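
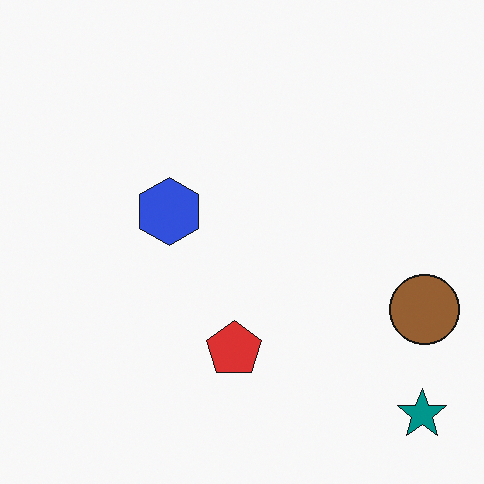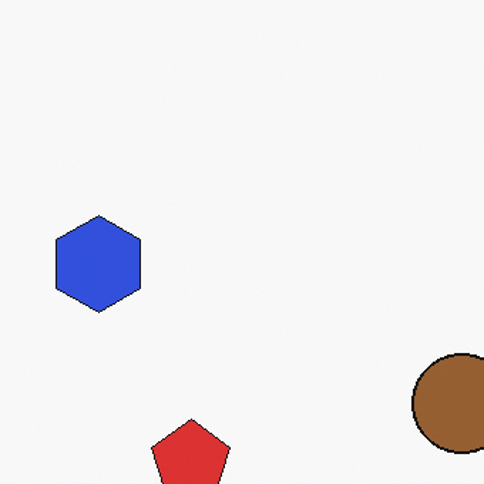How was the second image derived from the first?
The second image is the first cropped slightly and scaled back up.

The visible shapes are larger and the field of view is narrower; shapes near the original edges may be partly or wholly outside the frame — a crop-and-rescale.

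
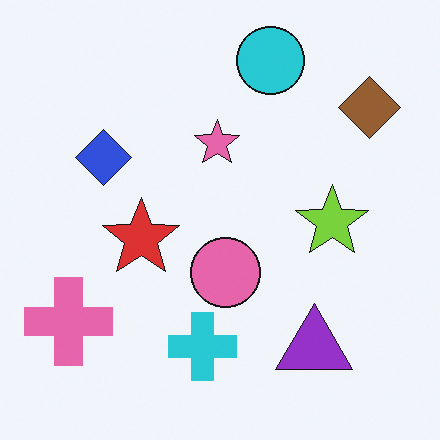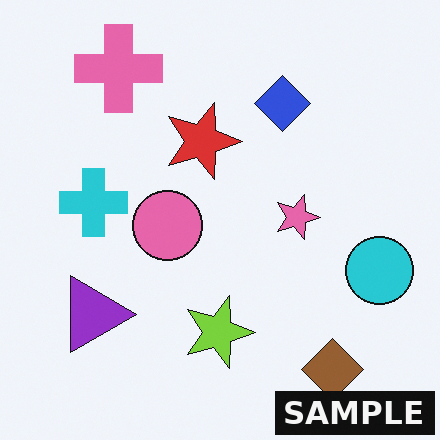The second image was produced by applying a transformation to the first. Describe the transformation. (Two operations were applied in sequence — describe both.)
This is the original image rotated 90° clockwise, then watermarked with the text "SAMPLE" in the lower-right corner.

The brown diamond sits in the top-right of the first image and the bottom-right of the second — consistent with a whole-image 90° clockwise rotation. A dark label reading "SAMPLE" appears in the lower-right corner.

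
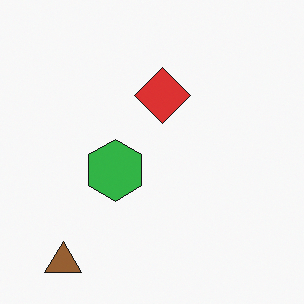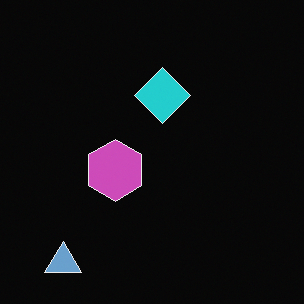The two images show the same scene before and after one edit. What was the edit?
The second image is the first color-inverted (negative).

The light background has become dark and every shape's color is its complement — a photographic negative.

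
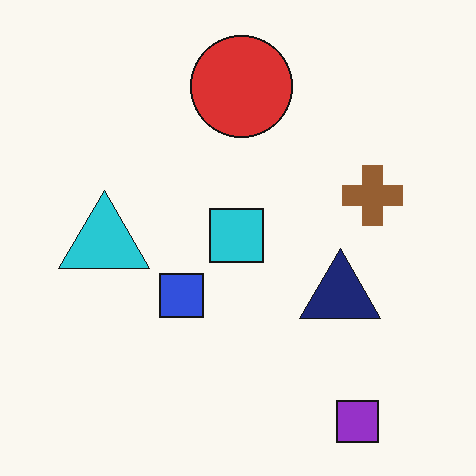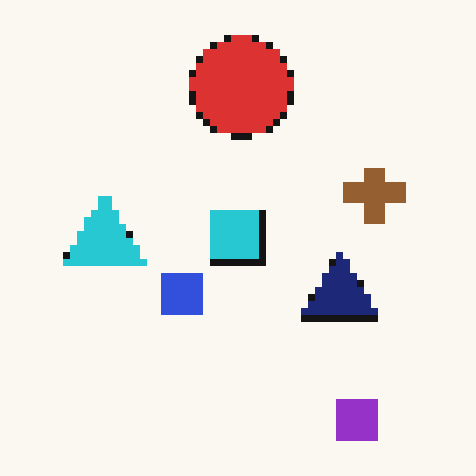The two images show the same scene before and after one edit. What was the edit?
This is the original image pixelated into visible square blocks.

Shapes are reduced to large square blocks; fine edges and outlines are lost — a downscale-then-upscale (mosaic) effect.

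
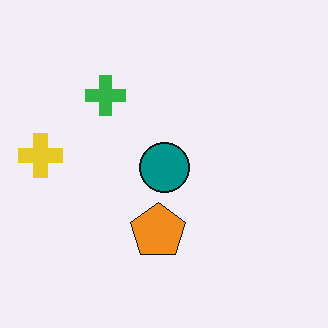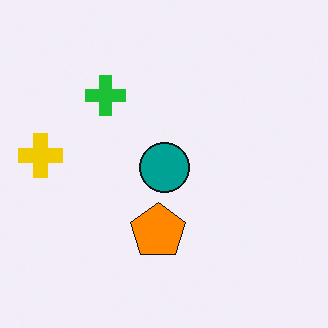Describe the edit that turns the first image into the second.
The second image is the first slightly oversaturated.

All colors are more vivid — a global saturation change.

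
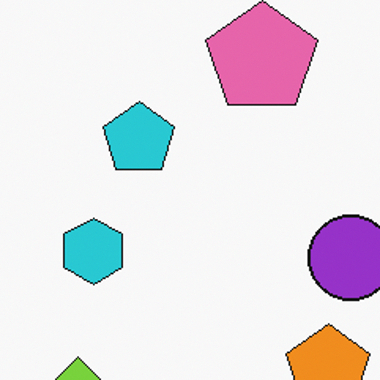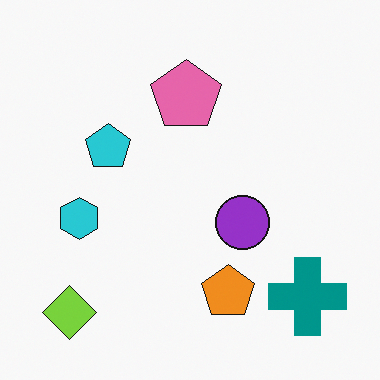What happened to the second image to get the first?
Cropped slightly and scaled back up.

The visible shapes are larger and the field of view is narrower; shapes near the original edges may be partly or wholly outside the frame — a crop-and-rescale.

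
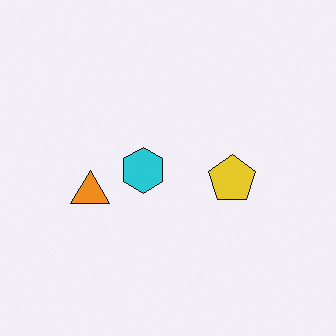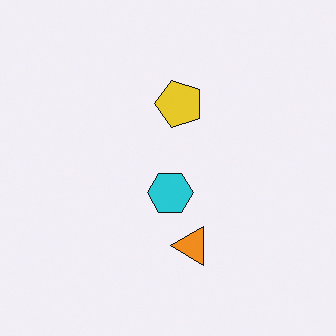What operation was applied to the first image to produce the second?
The image was rotated 90° counter-clockwise.

The orange triangle sits in the left of the first image and the bottom of the second — consistent with a whole-image 90° counter-clockwise rotation.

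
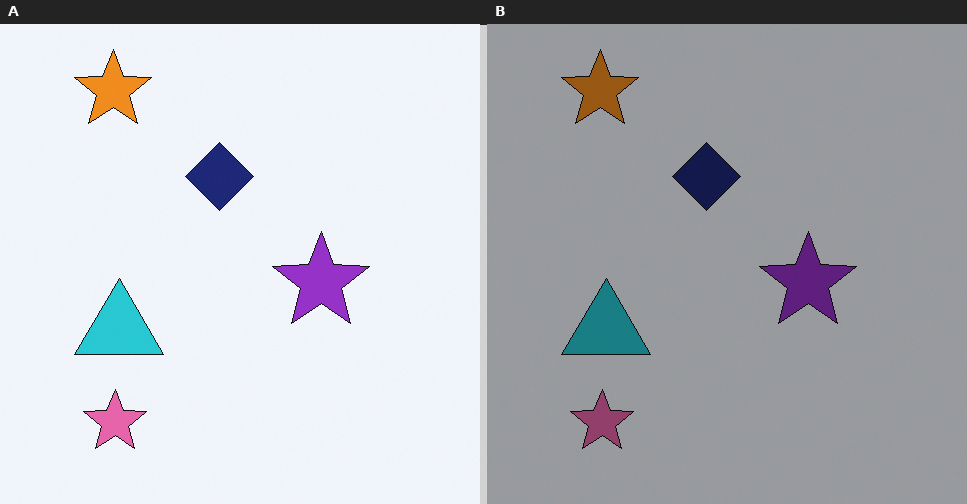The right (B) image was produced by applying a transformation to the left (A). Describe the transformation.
The image was substantially darkened.

Every pixel — background and shapes alike — is uniformly darkened.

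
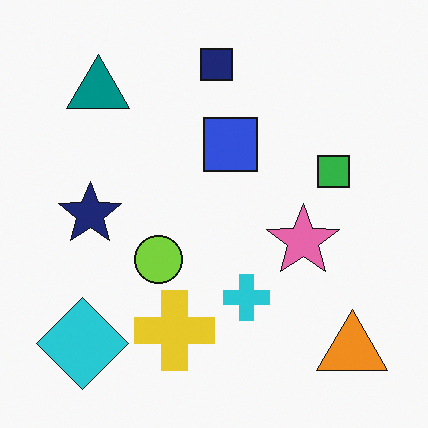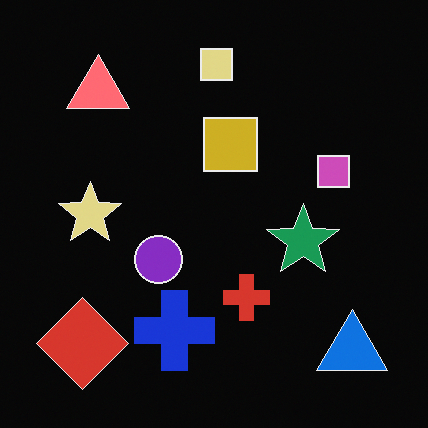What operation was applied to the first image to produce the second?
It was color-inverted (negative).

The light background has become dark and every shape's color is its complement — a photographic negative.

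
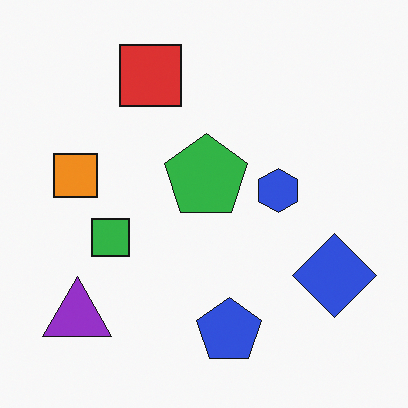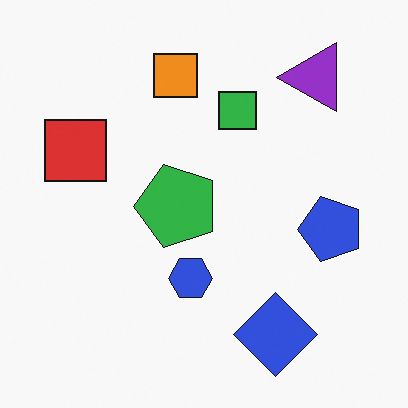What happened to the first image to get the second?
The second image is the first transposed (reflected across the top-left ↔ bottom-right diagonal).

Shapes have swapped their row and column positions — what was in the top-right is now in the bottom-left — a diagonal reflection.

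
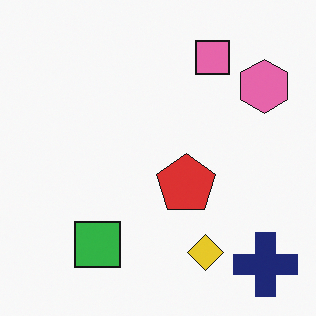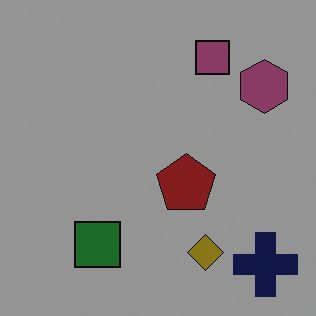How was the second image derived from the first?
The transformation is: darkened a lot.

Every pixel — background and shapes alike — is uniformly darkened.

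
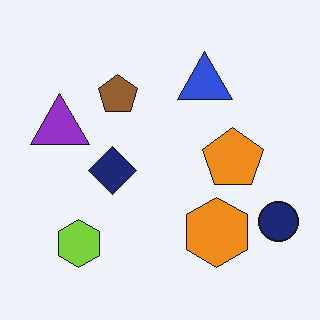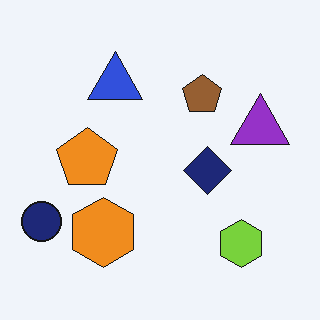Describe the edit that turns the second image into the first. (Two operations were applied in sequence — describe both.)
The transformation is: flipped horizontally (left ↔ right), then given moderate JPEG compression.

The navy circle is in the bottom-left of the second image and the bottom-right of the first — shapes on opposite sides of the vertical midline have swapped in a mirror flip. Blocky 8×8 compression artifacts appear around shape edges and the flat background shows ringing — characteristic JPEG degradation.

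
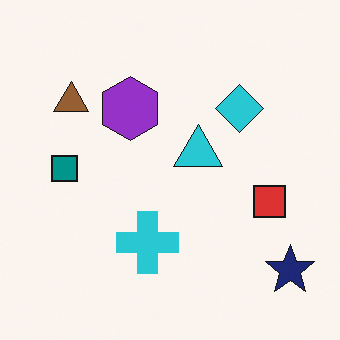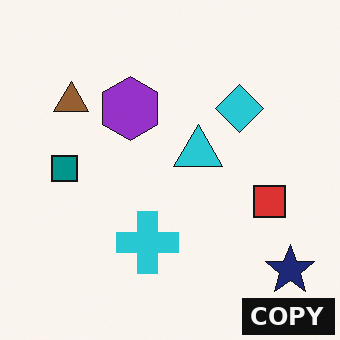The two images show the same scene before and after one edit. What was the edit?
The second image is the first watermarked with the text "COPY" in the lower-right corner.

A dark label reading "COPY" appears in the lower-right corner.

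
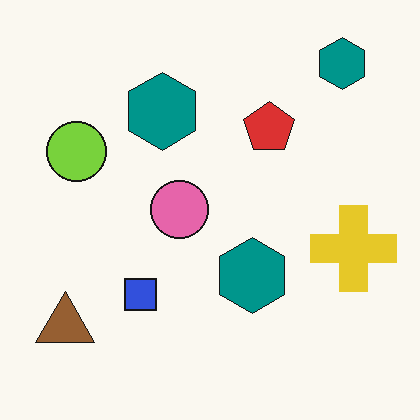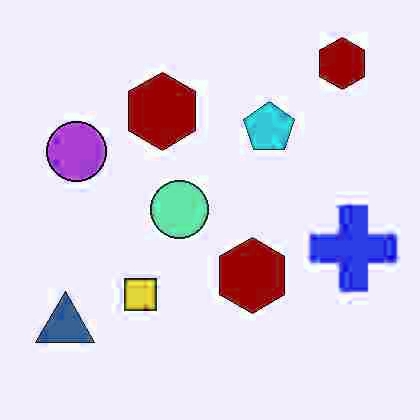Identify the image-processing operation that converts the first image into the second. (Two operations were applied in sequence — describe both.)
The second image is the first degraded with heavy JPEG compression, then hue-shifted through roughly half the color wheel.

Blocky 8×8 compression artifacts appear around shape edges and the flat background shows ringing — characteristic JPEG degradation. Every shape's color has rotated by the same amount around the hue wheel — a uniform hue shift.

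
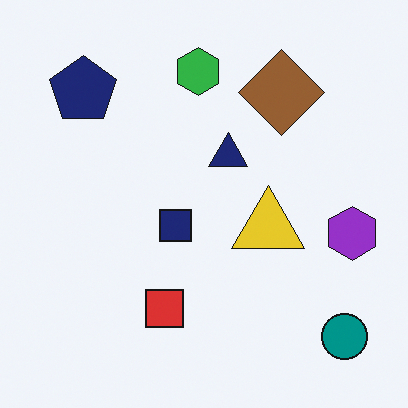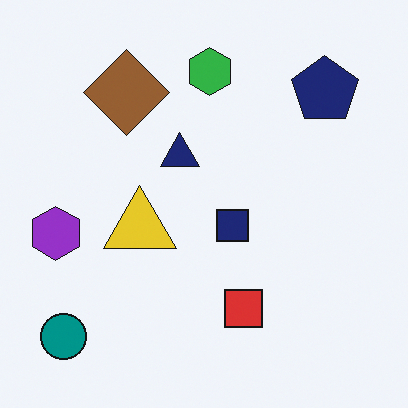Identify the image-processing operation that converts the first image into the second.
It was flipped horizontally (left ↔ right).

The purple hexagon is in the right of the first image and the left of the second — shapes on opposite sides of the vertical midline have swapped in a mirror flip.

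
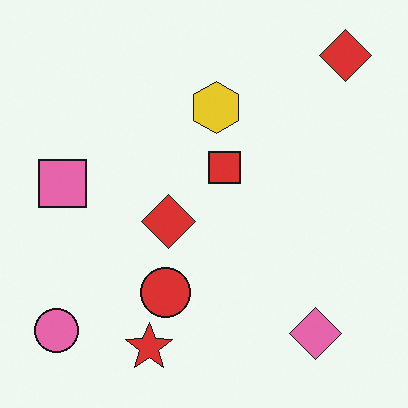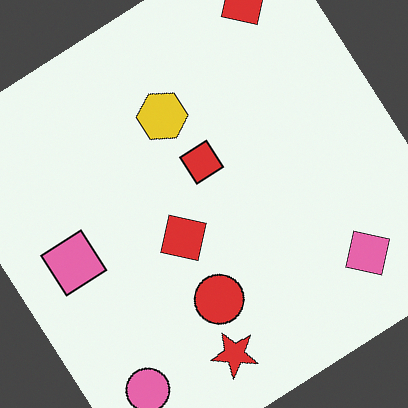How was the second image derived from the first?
The second image is the first rotated counter-clockwise by a large amount — several tens of degrees.

Every shape is tilted by the same angle and the image corners show triangular fill wedges — a whole-image rotation by a non-right angle.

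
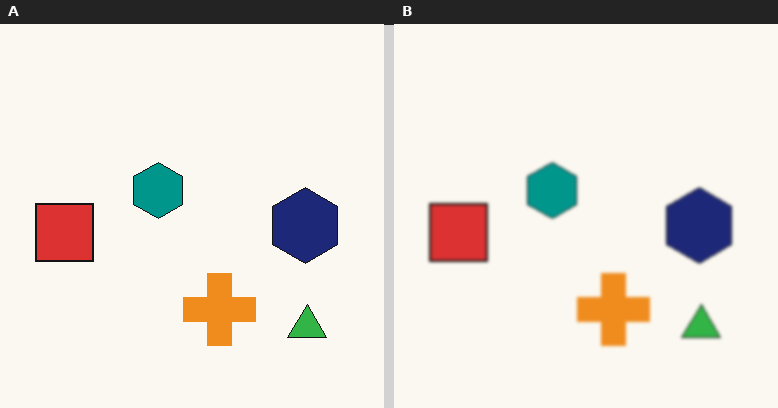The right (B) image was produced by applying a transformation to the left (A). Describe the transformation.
The image was slightly softened.

Shape edges and outlines are uniformly softened across the whole image.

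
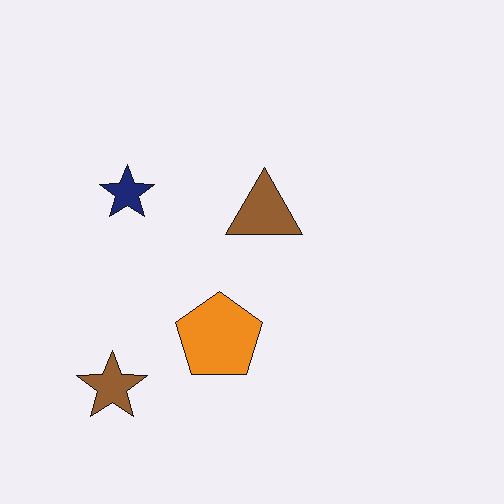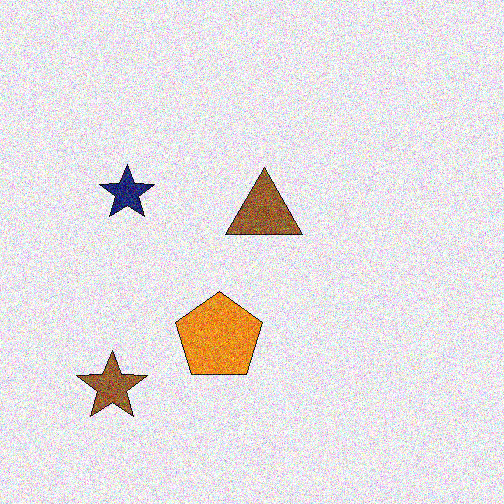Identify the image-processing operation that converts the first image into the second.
This is the original image degraded with heavy additive noise.

Random speckle covers the whole image, including the flat background.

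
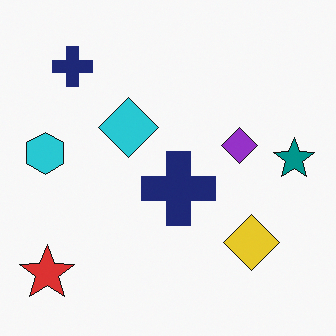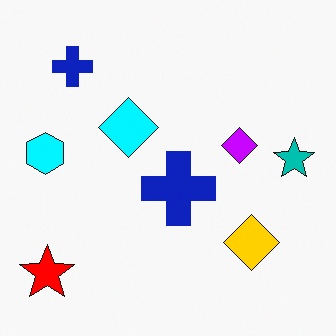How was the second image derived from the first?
Made much more vivid (saturation change).

All colors are more vivid — a global saturation change.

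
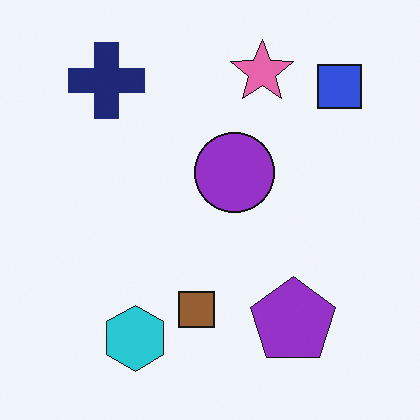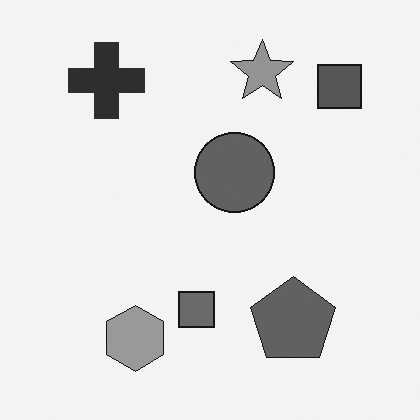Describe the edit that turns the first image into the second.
It was converted to grayscale.

All color is removed — every shape is now a shade of grey.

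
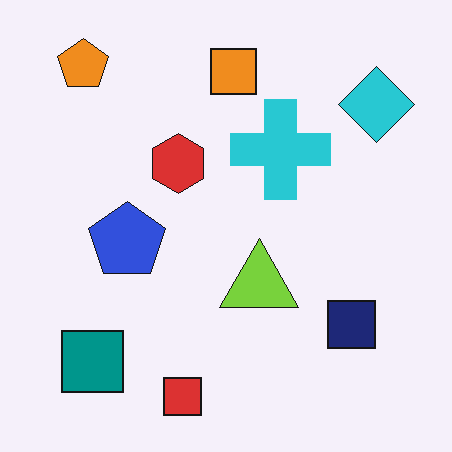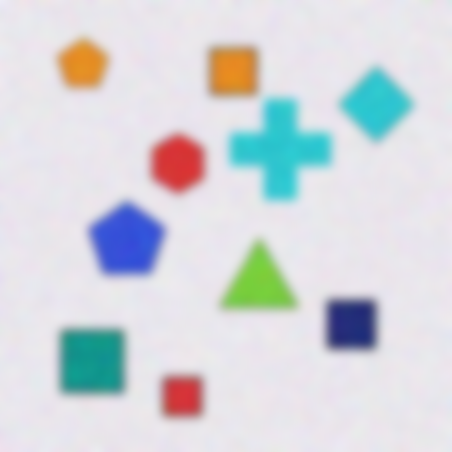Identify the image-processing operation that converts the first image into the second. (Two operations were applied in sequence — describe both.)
The image was degraded with heavy additive noise, then heavily blurred.

Random speckle covers the whole image, including the flat background. Shape edges and outlines are uniformly softened across the whole image.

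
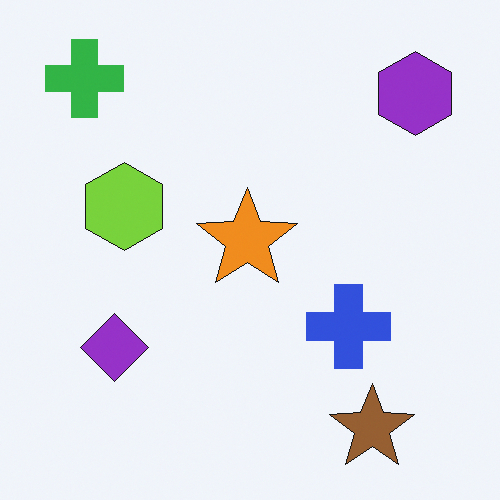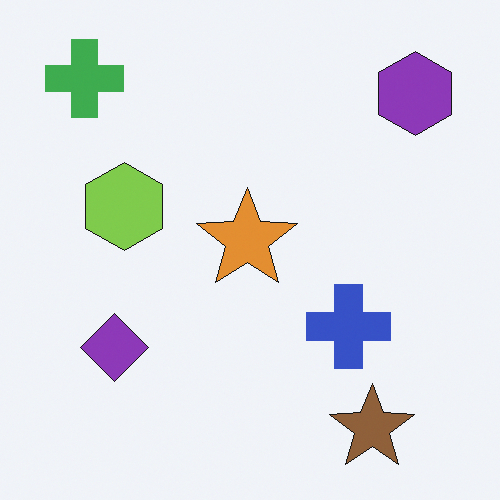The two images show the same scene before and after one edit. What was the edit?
Slightly desaturated.

All colors are more muted and greyish — a global saturation change.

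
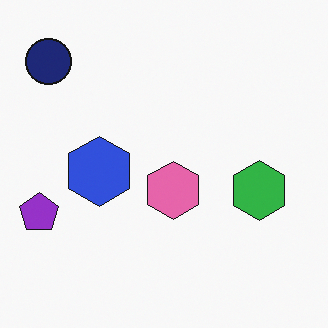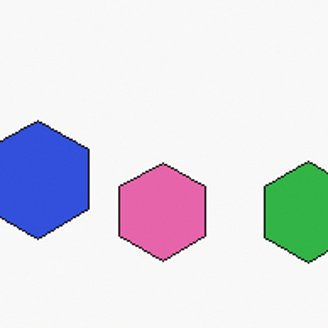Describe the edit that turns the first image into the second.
The transformation is: cropped to a noticeably smaller region and rescaled.

The visible shapes are larger and the field of view is narrower; shapes near the original edges may be partly or wholly outside the frame — a crop-and-rescale.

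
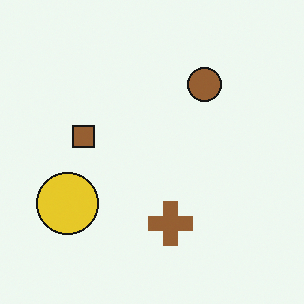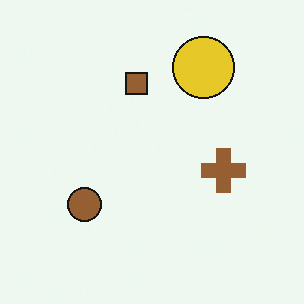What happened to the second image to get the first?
The transformation is: transposed (reflected across the top-left ↔ bottom-right diagonal).

Shapes have swapped their row and column positions — what was in the top-right is now in the bottom-left — a diagonal reflection.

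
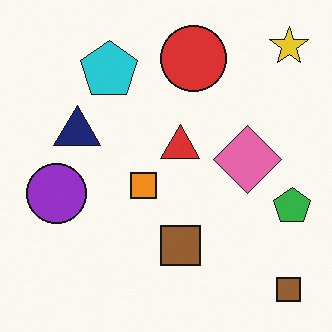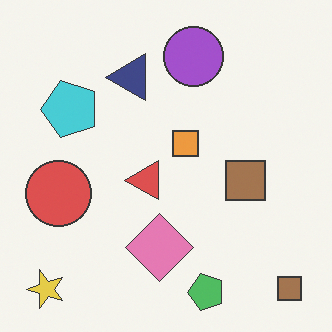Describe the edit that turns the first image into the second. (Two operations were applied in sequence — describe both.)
Transposed (reflected across the top-left ↔ bottom-right diagonal), then given slightly reduced contrast.

Shapes have swapped their row and column positions — what was in the top-right is now in the bottom-left — a diagonal reflection. Tones are pushed toward mid-grey across the whole image — a global contrast change.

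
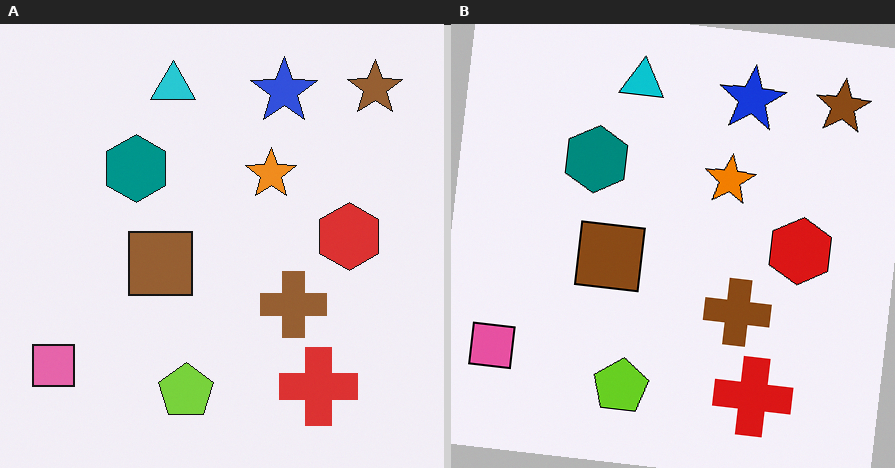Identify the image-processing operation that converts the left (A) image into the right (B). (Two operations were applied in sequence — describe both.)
The right (B) image is the left (A) given slightly increased contrast, then rotated clockwise by a few degrees.

Tones are pushed away from mid-grey across the whole image — a global contrast change. Every shape is tilted by the same angle and the image corners show triangular fill wedges — a whole-image rotation by a non-right angle.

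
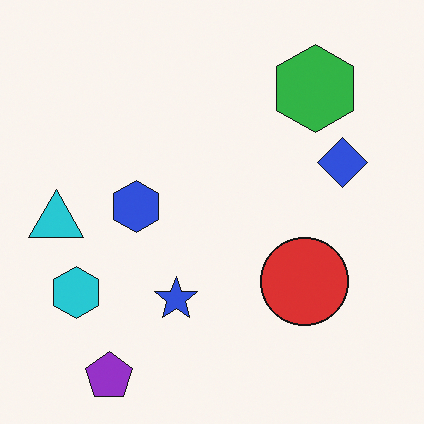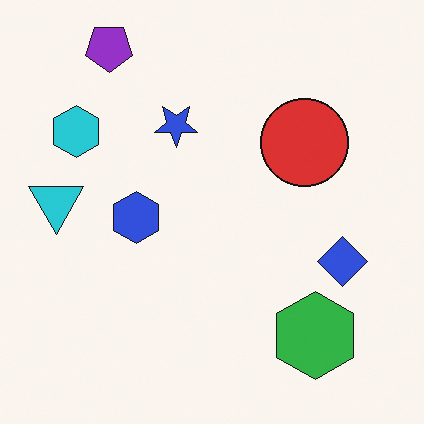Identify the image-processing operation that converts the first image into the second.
The image was flipped vertically (top ↔ bottom).

The purple pentagon is in the bottom-left of the first image and the top-left of the second — shapes on opposite sides of the horizontal midline have swapped in a mirror flip.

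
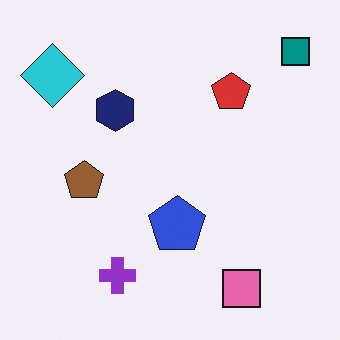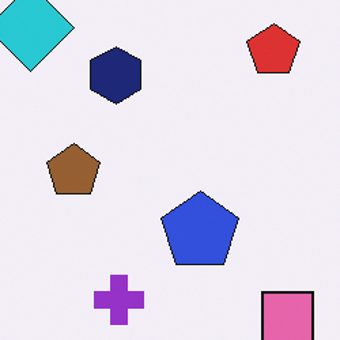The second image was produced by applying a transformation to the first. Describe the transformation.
Cropped slightly and scaled back up.

The visible shapes are larger and the field of view is narrower; shapes near the original edges may be partly or wholly outside the frame — a crop-and-rescale.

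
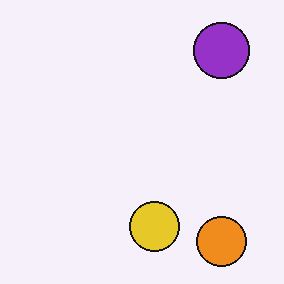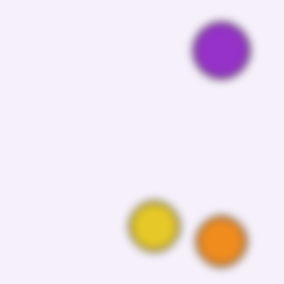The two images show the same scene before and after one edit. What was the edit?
The transformation is: noticeably gaussian-blurred.

Shape edges and outlines are uniformly softened across the whole image.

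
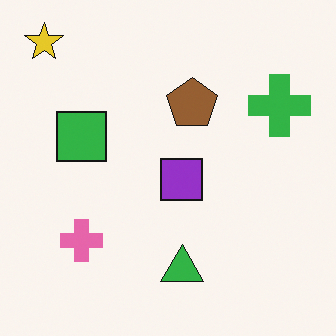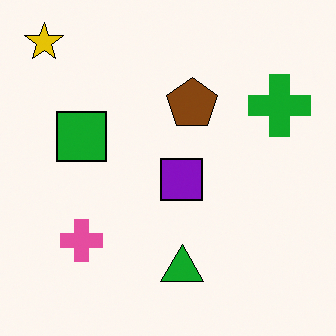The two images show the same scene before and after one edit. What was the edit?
The image was given slightly increased contrast.

Tones are pushed away from mid-grey across the whole image — a global contrast change.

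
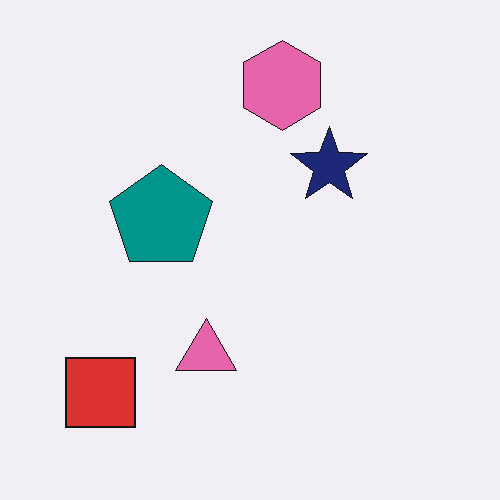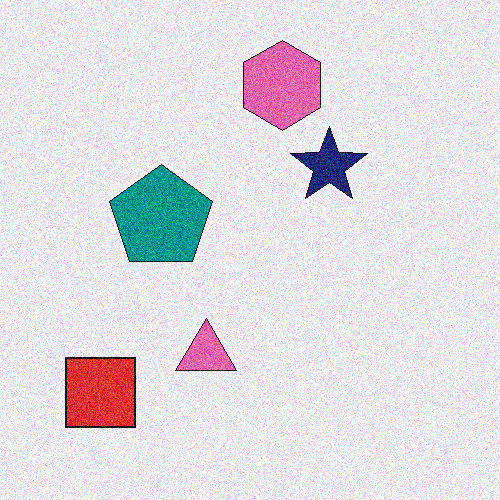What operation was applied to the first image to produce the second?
The transformation is: degraded with visible gaussian noise.

Random speckle covers the whole image, including the flat background.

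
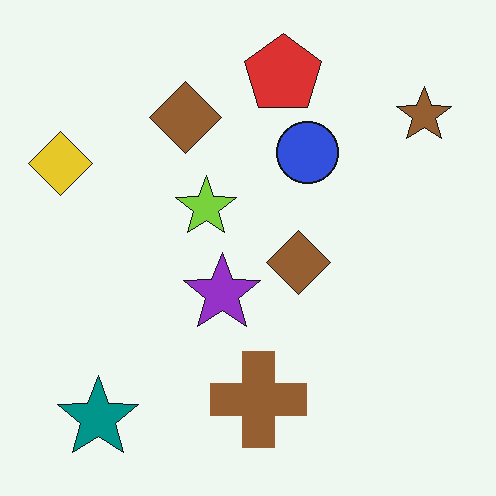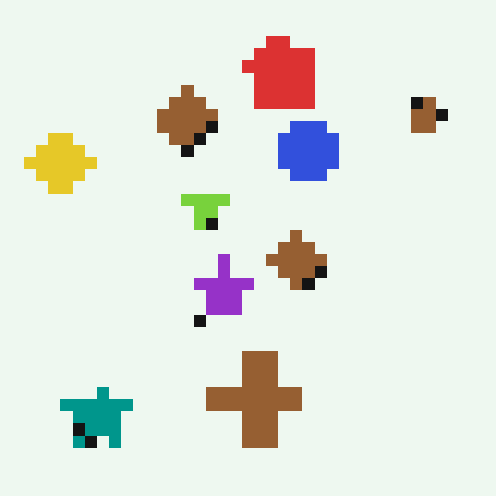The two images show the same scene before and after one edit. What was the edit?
The transformation is: heavily pixelated into large blocks.

Shapes are reduced to large square blocks; fine edges and outlines are lost — a downscale-then-upscale (mosaic) effect.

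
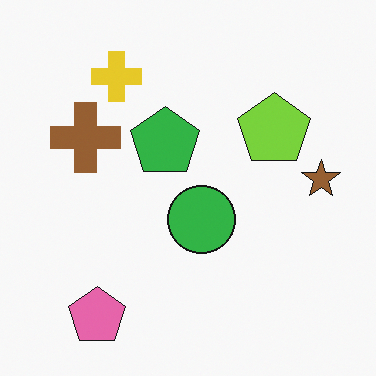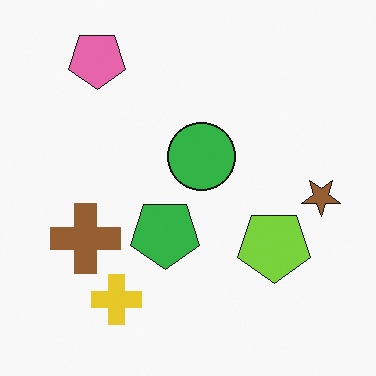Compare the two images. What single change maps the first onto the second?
It was flipped vertically (top ↔ bottom).

The pink pentagon is in the bottom-left of the first image and the top-left of the second — shapes on opposite sides of the horizontal midline have swapped in a mirror flip.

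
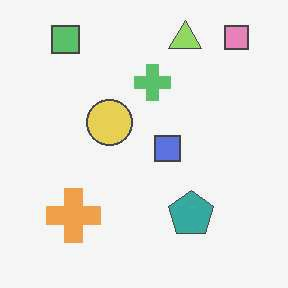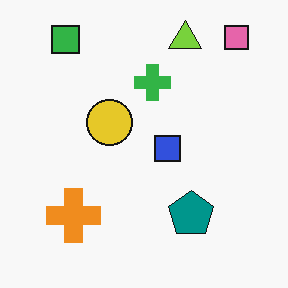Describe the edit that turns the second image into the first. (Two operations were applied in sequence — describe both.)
The transformation is: given moderate JPEG compression, then given slightly reduced contrast.

Blocky 8×8 compression artifacts appear around shape edges and the flat background shows ringing — characteristic JPEG degradation. Tones are pushed toward mid-grey across the whole image — a global contrast change.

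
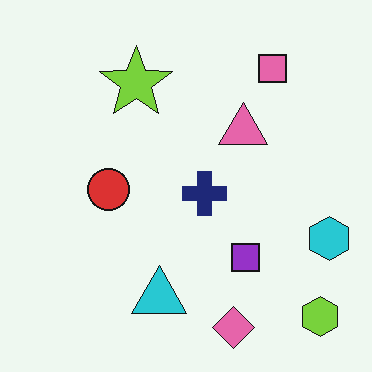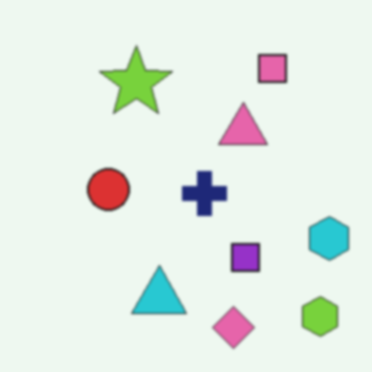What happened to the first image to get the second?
It was lightly blurred.

Shape edges and outlines are uniformly softened across the whole image.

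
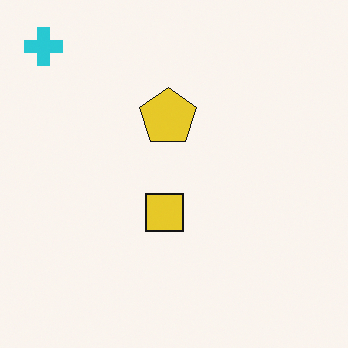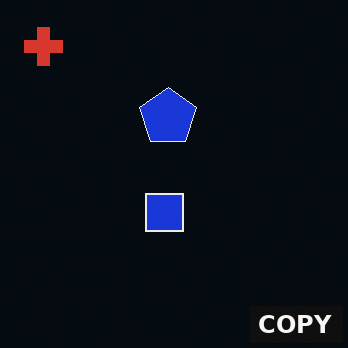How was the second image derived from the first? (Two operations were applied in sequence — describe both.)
The transformation is: color-inverted (negative), then watermarked with the text "COPY" in the lower-right corner.

The light background has become dark and every shape's color is its complement — a photographic negative. A dark label reading "COPY" appears in the lower-right corner.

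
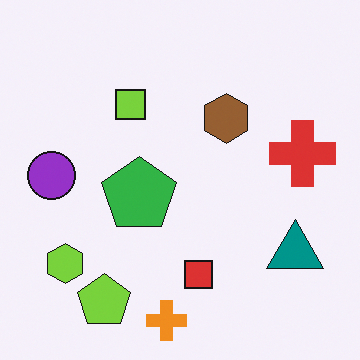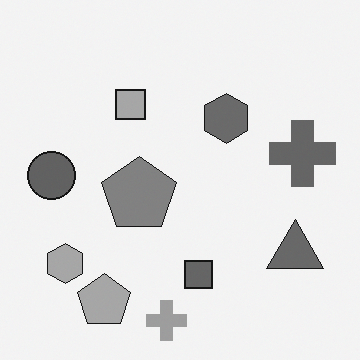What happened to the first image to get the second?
It was converted to grayscale.

All color is removed — every shape is now a shade of grey.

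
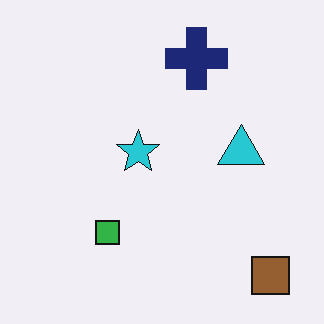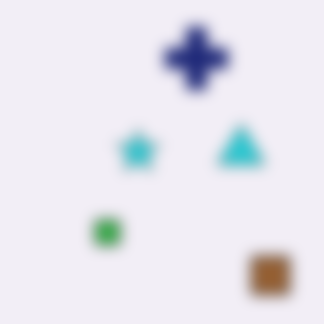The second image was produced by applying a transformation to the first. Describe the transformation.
The second image is the first heavily blurred.

Shape edges and outlines are uniformly softened across the whole image.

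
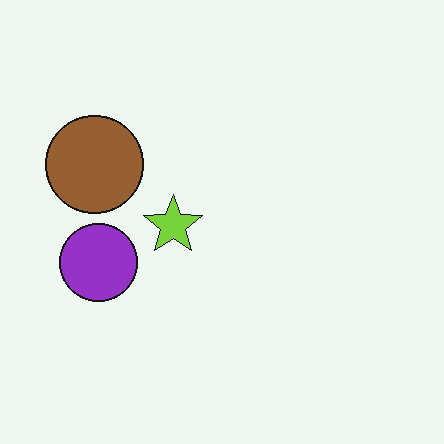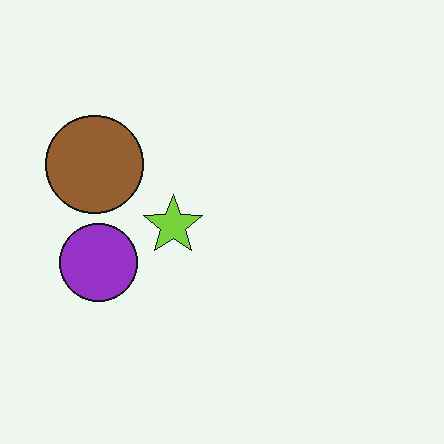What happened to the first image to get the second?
The second image is the first given moderate JPEG compression.

Blocky 8×8 compression artifacts appear around shape edges and the flat background shows ringing — characteristic JPEG degradation.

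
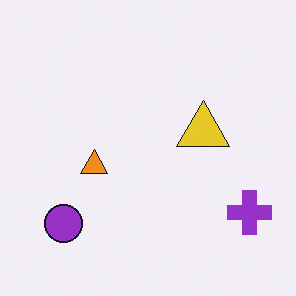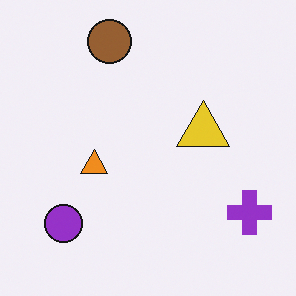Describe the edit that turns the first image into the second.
The second image is the first overlaid with an additional brown circle.

A brown circle appears in the second image that is absent from the first.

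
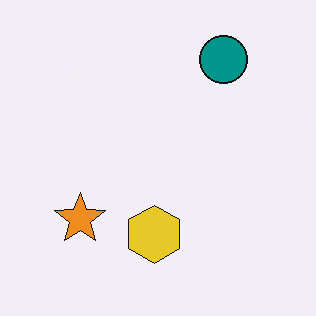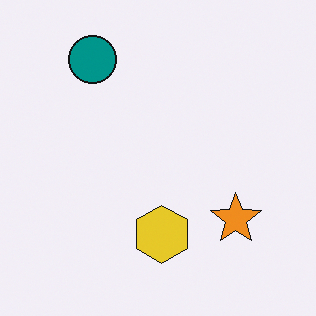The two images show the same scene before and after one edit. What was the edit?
This is the original image flipped horizontally (left ↔ right).

The orange star is in the bottom-left of the first image and the bottom-right of the second — shapes on opposite sides of the vertical midline have swapped in a mirror flip.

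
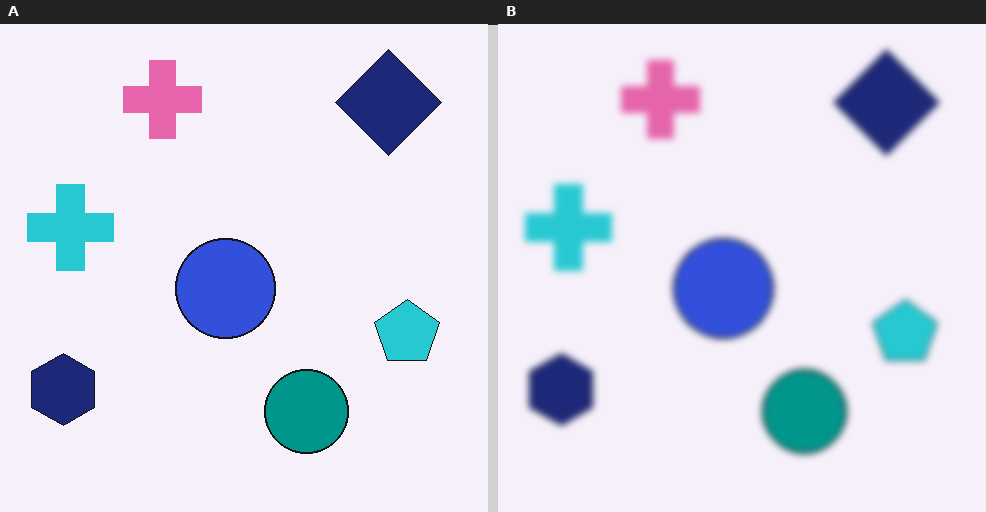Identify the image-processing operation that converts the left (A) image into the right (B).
The transformation is: noticeably gaussian-blurred.

Shape edges and outlines are uniformly softened across the whole image.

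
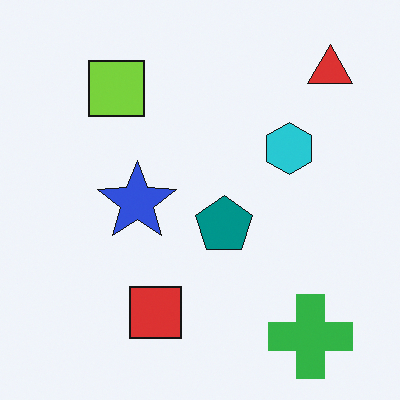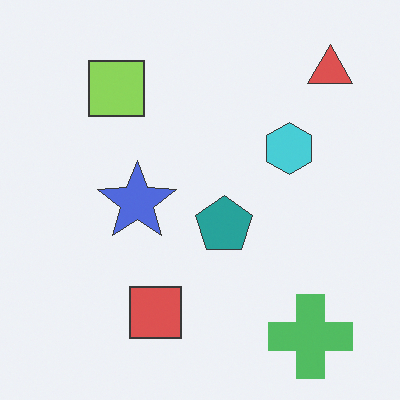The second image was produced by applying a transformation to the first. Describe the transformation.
It was given slightly reduced contrast.

Tones are pushed toward mid-grey across the whole image — a global contrast change.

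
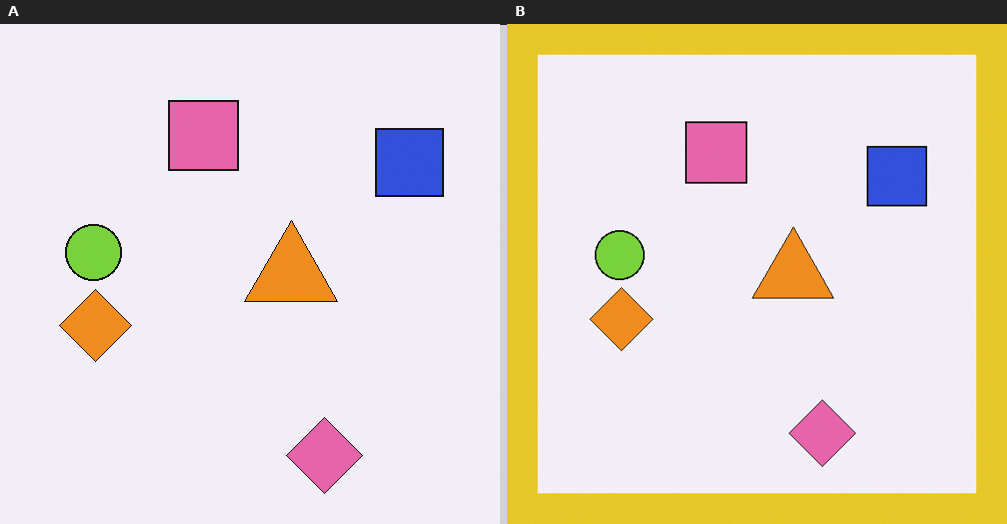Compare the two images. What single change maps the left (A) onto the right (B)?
The right (B) image is the left (A) framed with a yellow border.

A solid yellow frame runs around the edge of the right (B) image, with the content slightly shrunk inside it.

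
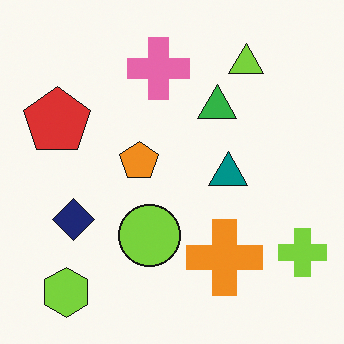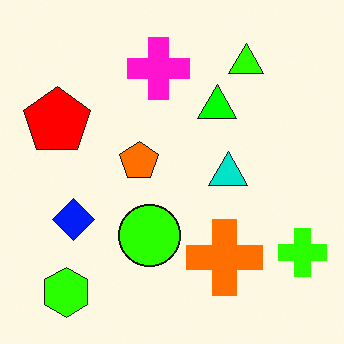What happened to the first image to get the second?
This is the original image made much more vivid (saturation change).

All colors are more vivid — a global saturation change.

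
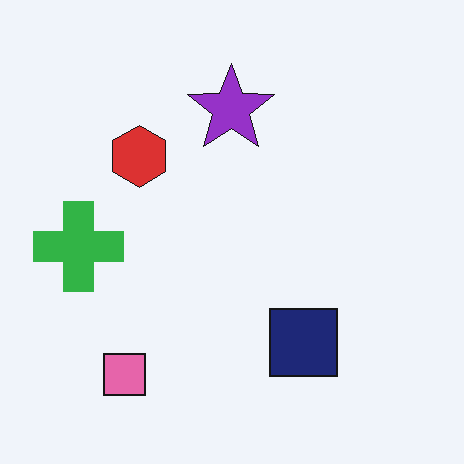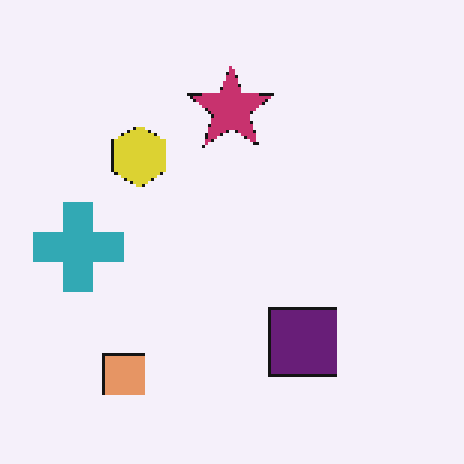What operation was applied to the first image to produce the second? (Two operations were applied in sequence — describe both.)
The transformation is: hue-shifted by a small amount, then mildly pixelated.

Every shape's color has rotated by the same amount around the hue wheel — a uniform hue shift. Shapes are reduced to large square blocks; fine edges and outlines are lost — a downscale-then-upscale (mosaic) effect.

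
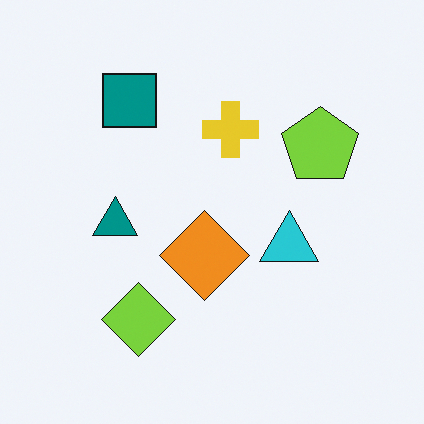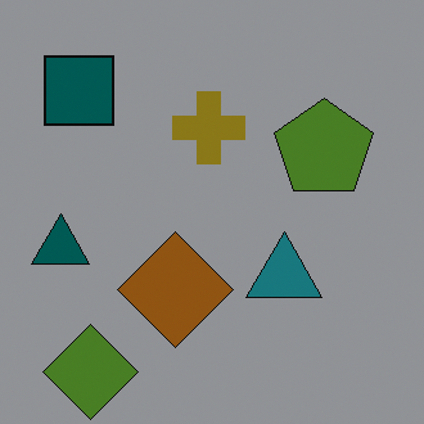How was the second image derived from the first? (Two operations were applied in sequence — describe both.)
Substantially darkened, then cropped slightly and scaled back up.

Every pixel — background and shapes alike — is uniformly darkened. The visible shapes are larger and the field of view is narrower; shapes near the original edges may be partly or wholly outside the frame — a crop-and-rescale.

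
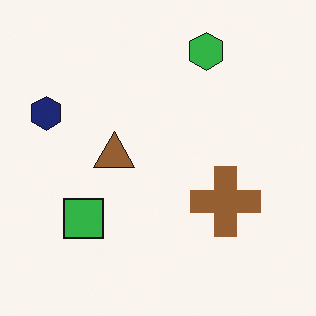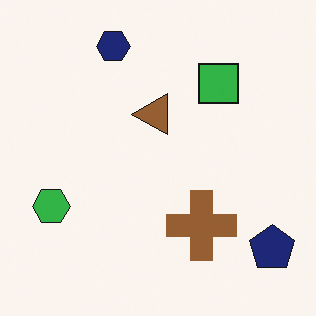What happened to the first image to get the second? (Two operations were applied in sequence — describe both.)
The transformation is: transposed (reflected across the top-left ↔ bottom-right diagonal), then overlaid with an additional navy pentagon.

Shapes have swapped their row and column positions — what was in the top-right is now in the bottom-left — a diagonal reflection. A navy pentagon appears in the second image that is absent from the first.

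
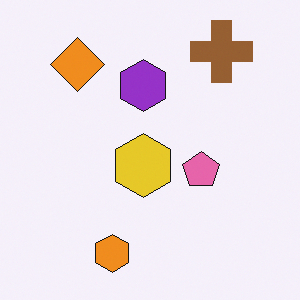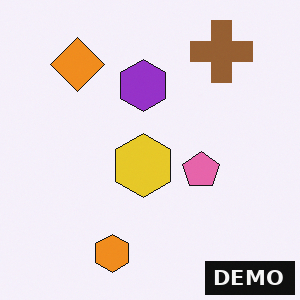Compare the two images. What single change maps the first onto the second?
The image was watermarked with the text "DEMO" in the lower-right corner.

A dark label reading "DEMO" appears in the lower-right corner.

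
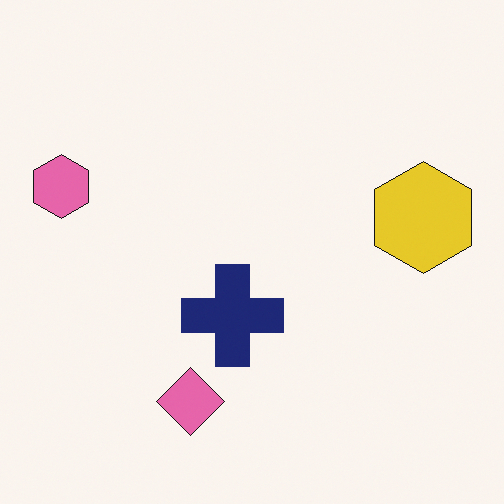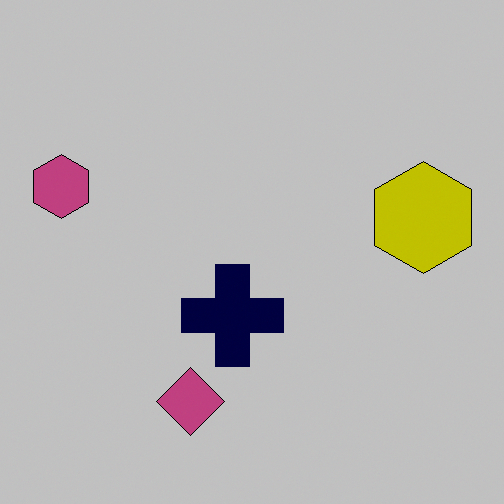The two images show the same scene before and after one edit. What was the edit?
It was heavily posterized to just a handful of flat colors.

Each flat color has snapped to a coarser quantized level — most visibly, the near-white background has dropped to a flat grey.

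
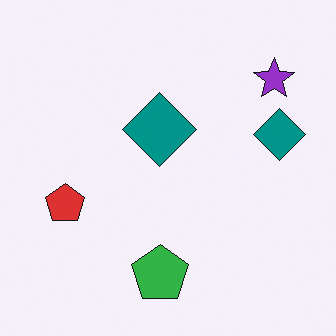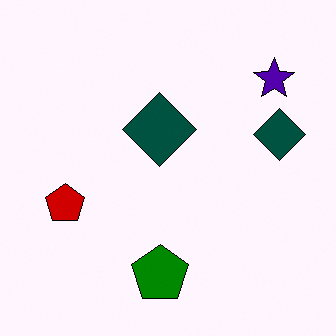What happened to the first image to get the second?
The transformation is: given much higher contrast.

Tones are pushed away from mid-grey across the whole image — a global contrast change.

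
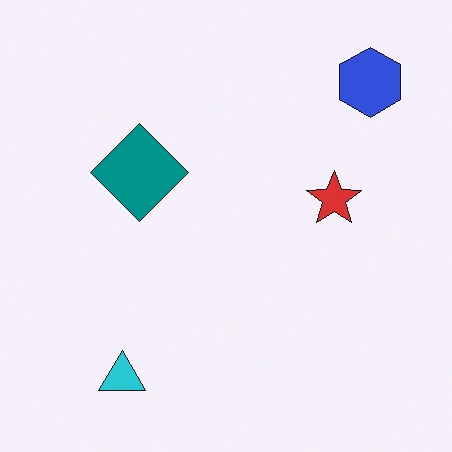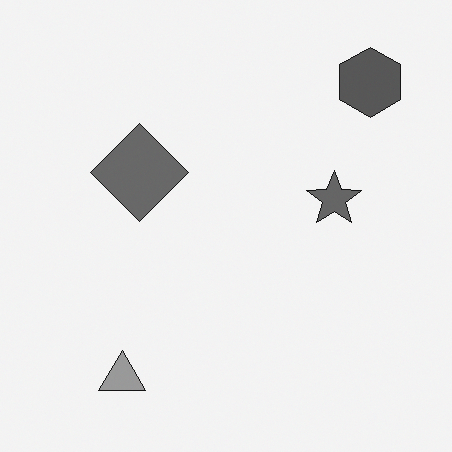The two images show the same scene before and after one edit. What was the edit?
Converted to grayscale.

All color is removed — every shape is now a shade of grey.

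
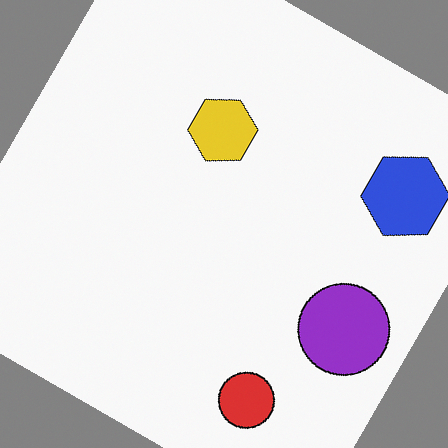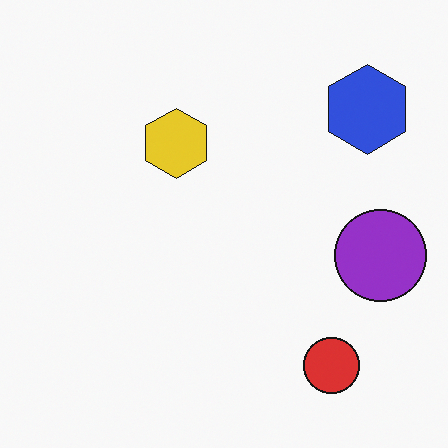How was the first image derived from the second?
The first image is the second rotated clockwise by a clearly visible amount.

Every shape is tilted by the same angle and the image corners show triangular fill wedges — a whole-image rotation by a non-right angle.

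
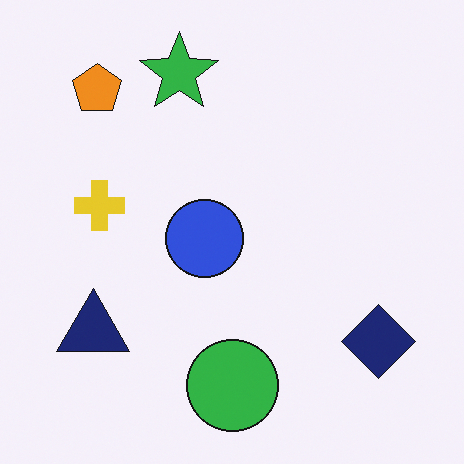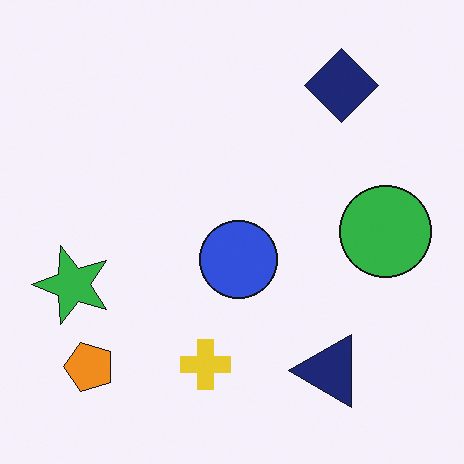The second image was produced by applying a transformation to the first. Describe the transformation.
The second image is the first rotated 90° counter-clockwise.

The orange pentagon sits in the top-left of the first image and the bottom-left of the second — consistent with a whole-image 90° counter-clockwise rotation.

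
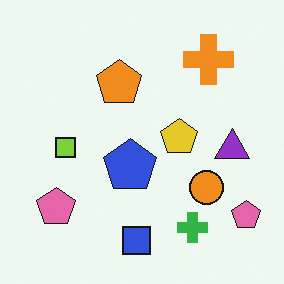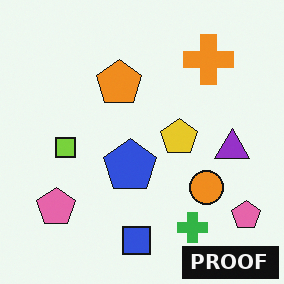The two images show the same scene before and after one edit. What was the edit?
Watermarked with the text "PROOF" in the lower-right corner.

A dark label reading "PROOF" appears in the lower-right corner.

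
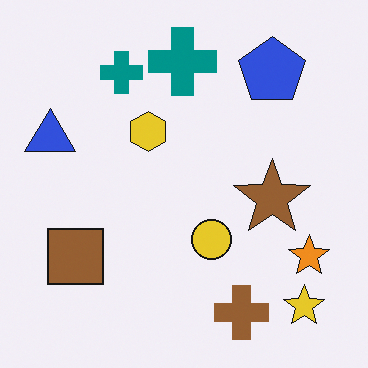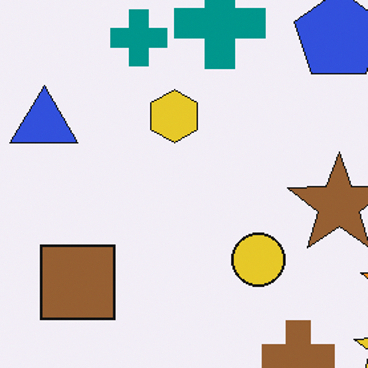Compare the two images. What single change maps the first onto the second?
It was cropped slightly and scaled back up.

The visible shapes are larger and the field of view is narrower; shapes near the original edges may be partly or wholly outside the frame — a crop-and-rescale.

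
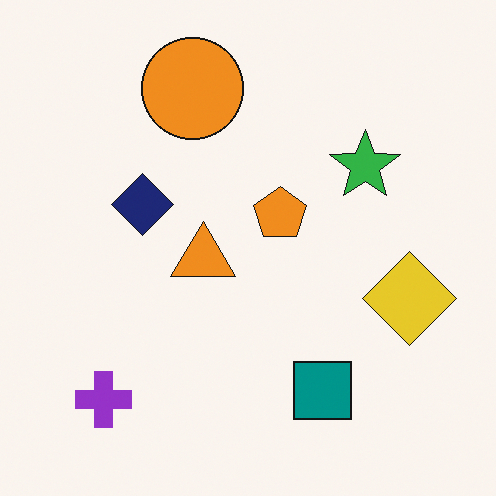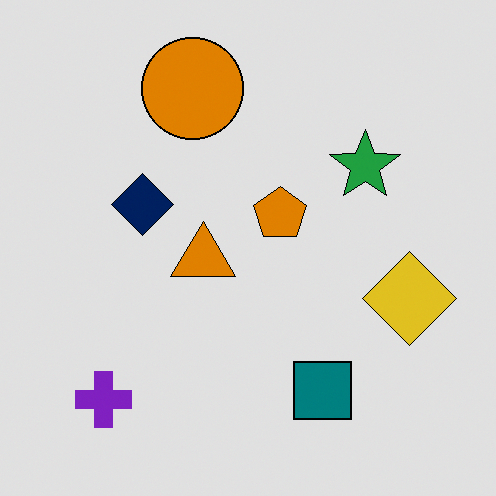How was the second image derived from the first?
It was posterized to a reduced palette.

Each flat color has snapped to a coarser quantized level — most visibly, the near-white background has dropped to a flat grey.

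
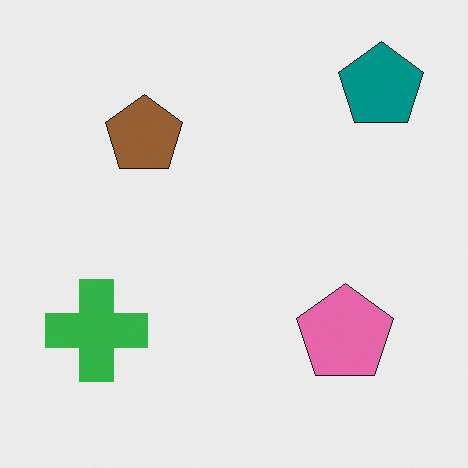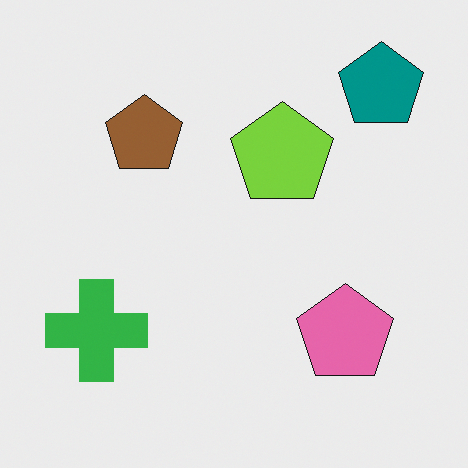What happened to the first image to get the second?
The transformation is: overlaid with an additional lime pentagon.

A lime pentagon appears in the second image that is absent from the first.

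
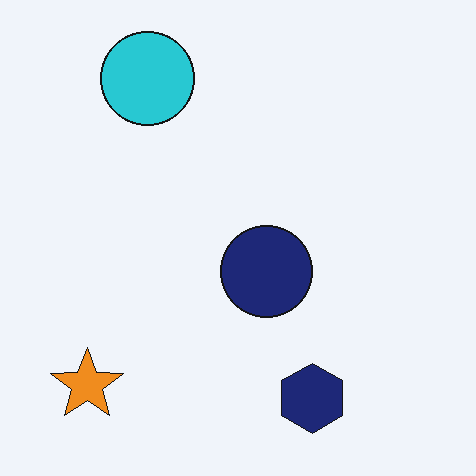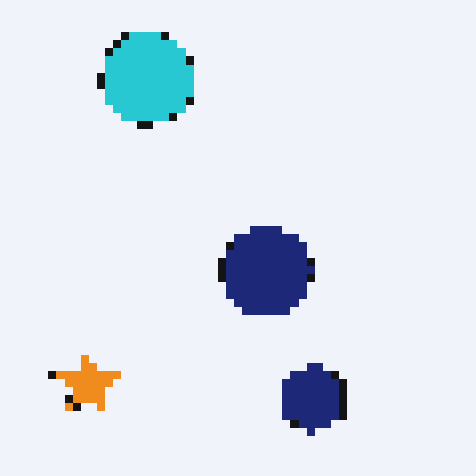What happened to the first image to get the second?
Moderately pixelated.

Shapes are reduced to large square blocks; fine edges and outlines are lost — a downscale-then-upscale (mosaic) effect.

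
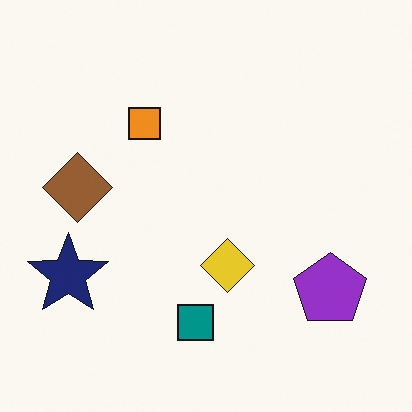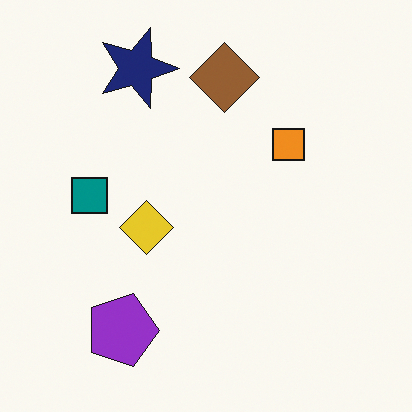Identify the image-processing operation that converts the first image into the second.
Rotated 90° clockwise.

The navy star sits in the bottom-left of the first image and the top-left of the second — consistent with a whole-image 90° clockwise rotation.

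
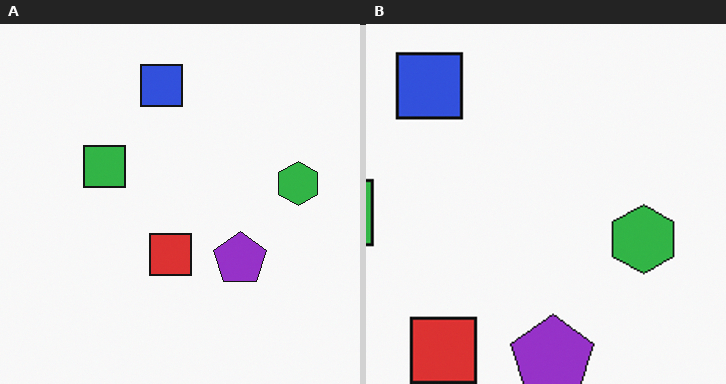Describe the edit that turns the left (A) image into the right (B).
The right (B) image is the left (A) cropped slightly and scaled back up.

The visible shapes are larger and the field of view is narrower; shapes near the original edges may be partly or wholly outside the frame — a crop-and-rescale.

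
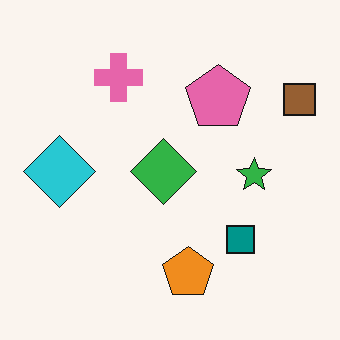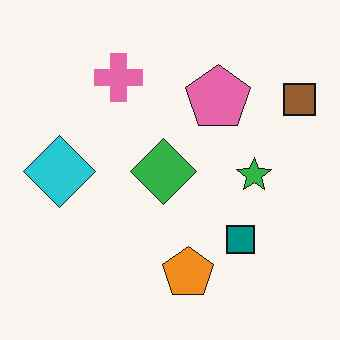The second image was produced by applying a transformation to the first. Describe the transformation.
The image was given moderate JPEG compression.

Blocky 8×8 compression artifacts appear around shape edges and the flat background shows ringing — characteristic JPEG degradation.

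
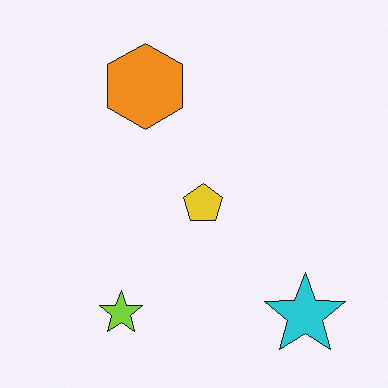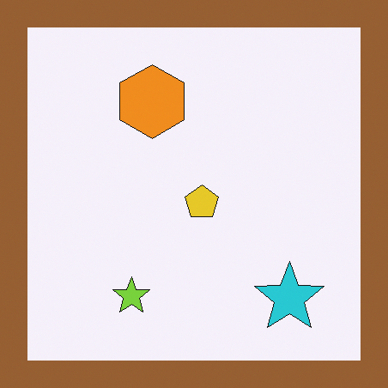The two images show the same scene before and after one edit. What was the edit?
This is the original image framed with a brown border.

A solid brown frame runs around the edge of the second image, with the content slightly shrunk inside it.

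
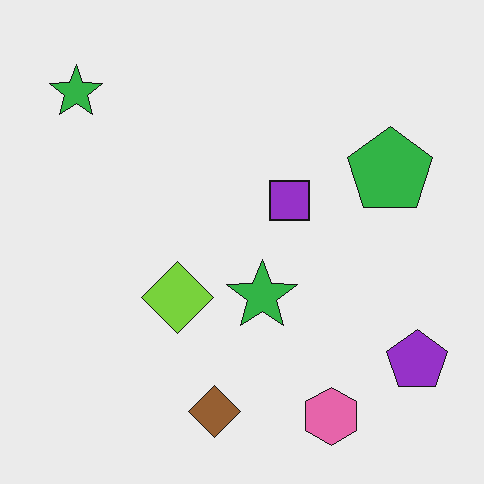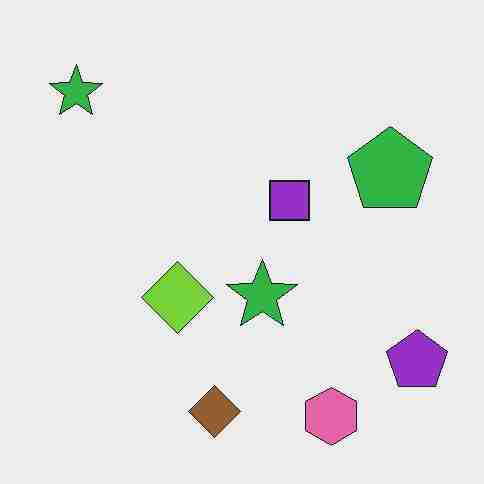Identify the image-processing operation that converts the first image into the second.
The image was heavily JPEG-compressed with obvious blocking artifacts.

Blocky 8×8 compression artifacts appear around shape edges and the flat background shows ringing — characteristic JPEG degradation.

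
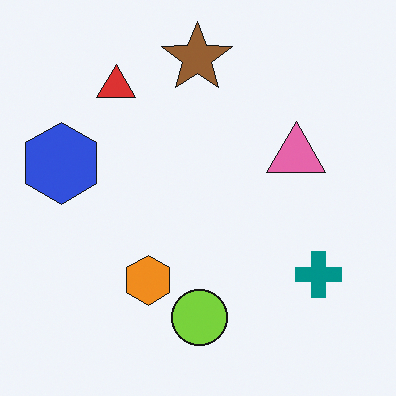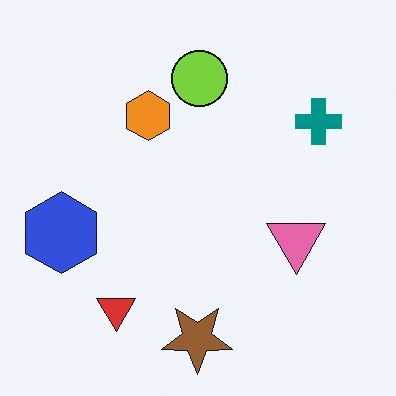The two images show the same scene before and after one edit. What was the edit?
This is the original image flipped vertically (top ↔ bottom).

The brown star is in the top of the first image and the bottom of the second — shapes on opposite sides of the horizontal midline have swapped in a mirror flip.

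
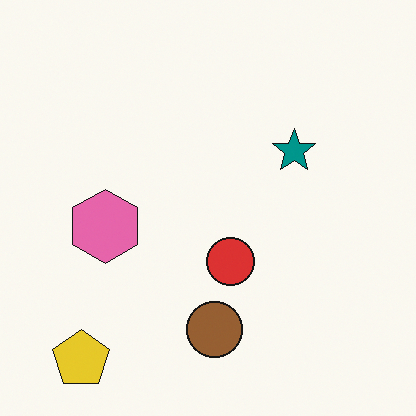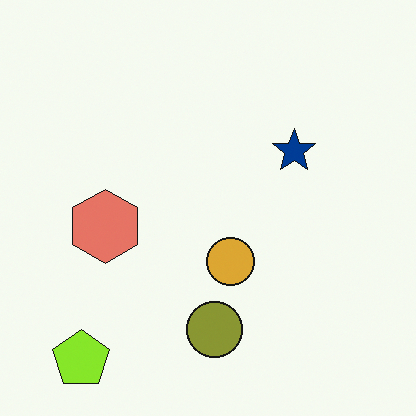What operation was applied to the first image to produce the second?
It was hue-shifted by a small amount.

Every shape's color has rotated by the same amount around the hue wheel — a uniform hue shift.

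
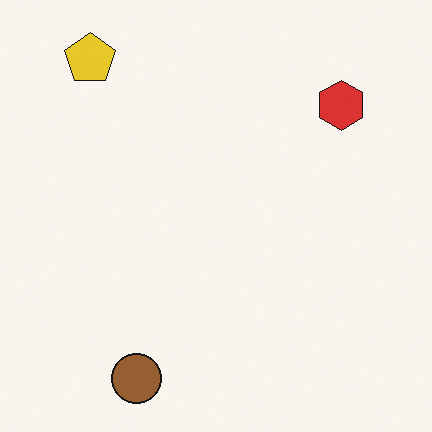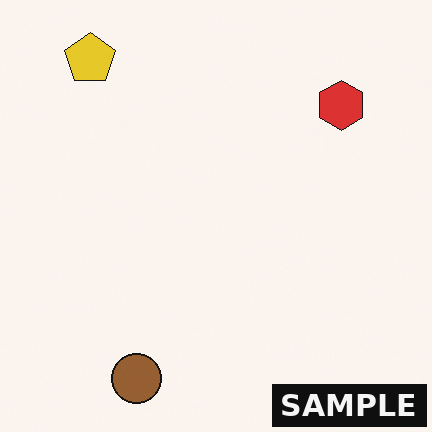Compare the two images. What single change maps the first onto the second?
The image was watermarked with the text "SAMPLE" in the lower-right corner.

A dark label reading "SAMPLE" appears in the lower-right corner.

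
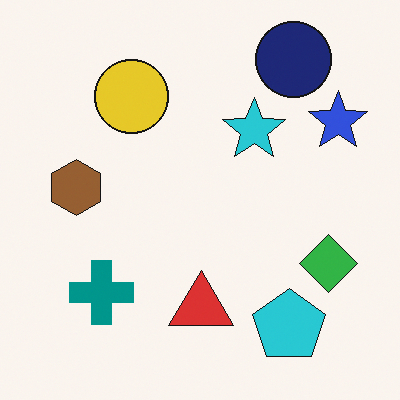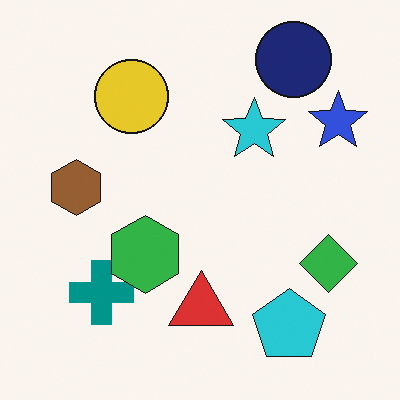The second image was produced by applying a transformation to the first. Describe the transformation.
This is the original image overlaid with an additional green hexagon.

A green hexagon appears in the second image that is absent from the first.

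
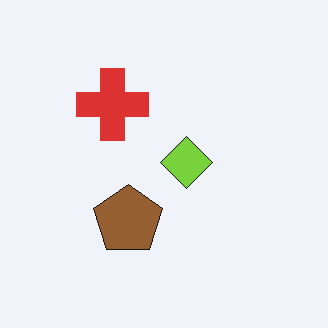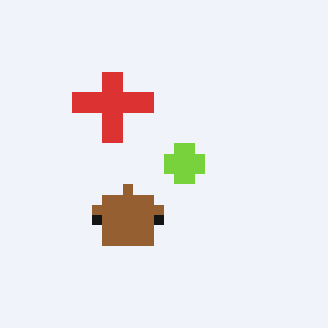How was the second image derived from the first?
This is the original image coarsely pixelated.

Shapes are reduced to large square blocks; fine edges and outlines are lost — a downscale-then-upscale (mosaic) effect.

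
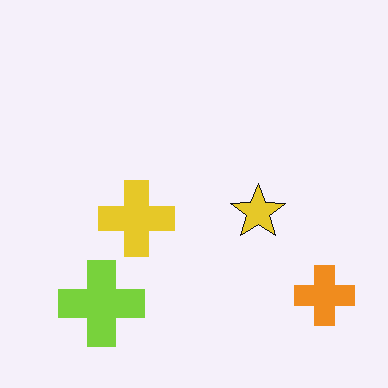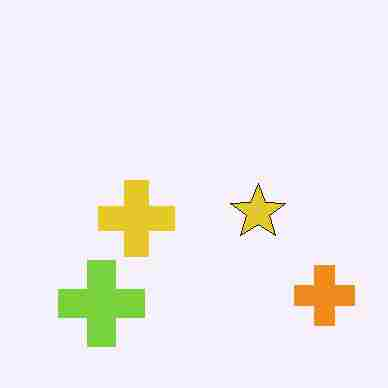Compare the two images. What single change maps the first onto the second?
The image was heavily JPEG-compressed with obvious blocking artifacts.

Blocky 8×8 compression artifacts appear around shape edges and the flat background shows ringing — characteristic JPEG degradation.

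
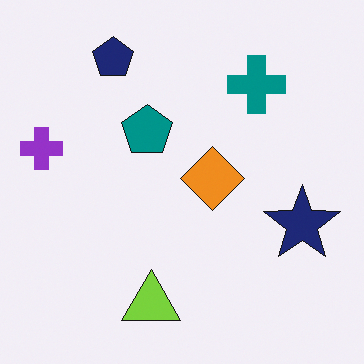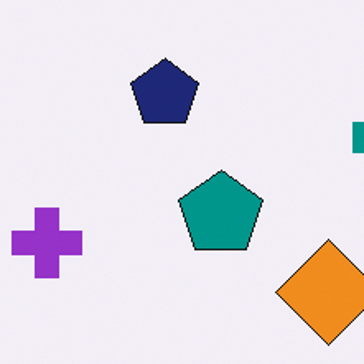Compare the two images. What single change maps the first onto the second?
It was cropped tightly and scaled back up.

The visible shapes are larger and the field of view is narrower; shapes near the original edges may be partly or wholly outside the frame — a crop-and-rescale.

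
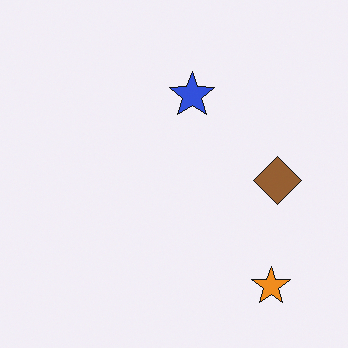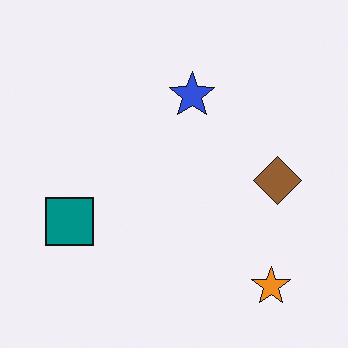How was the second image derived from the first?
The second image is the first overlaid with an additional teal square.

A teal square appears in the second image that is absent from the first.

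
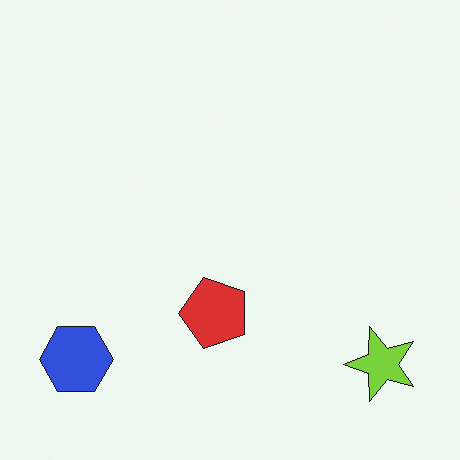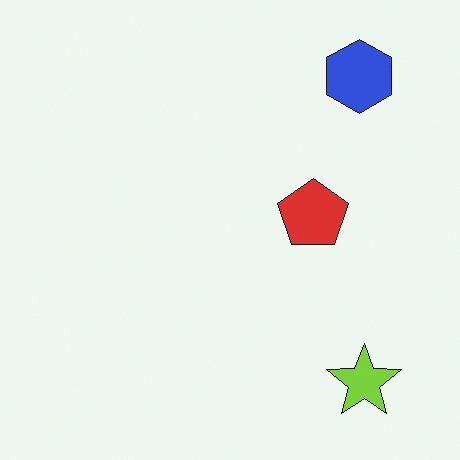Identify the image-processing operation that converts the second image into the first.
The image was transposed (reflected across the top-left ↔ bottom-right diagonal).

Shapes have swapped their row and column positions — what was in the top-right is now in the bottom-left — a diagonal reflection.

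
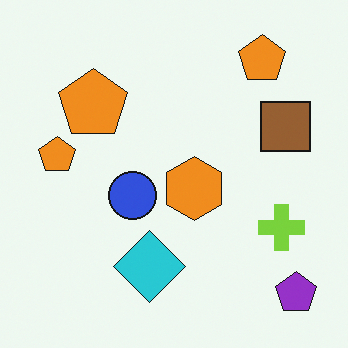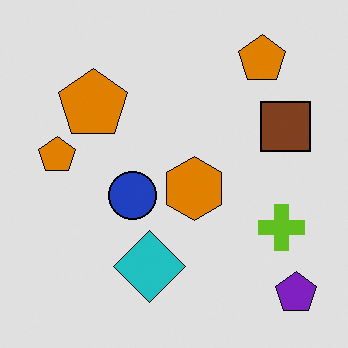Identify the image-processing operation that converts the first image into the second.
The image was posterized to a reduced palette.

Each flat color has snapped to a coarser quantized level — most visibly, the near-white background has dropped to a flat grey.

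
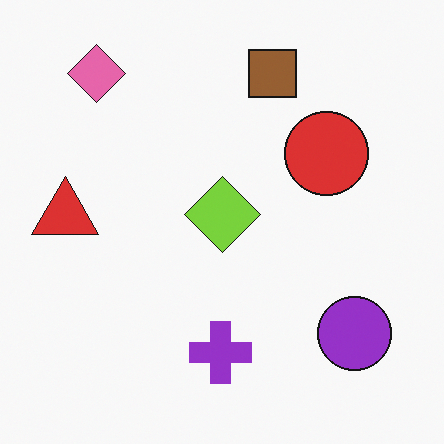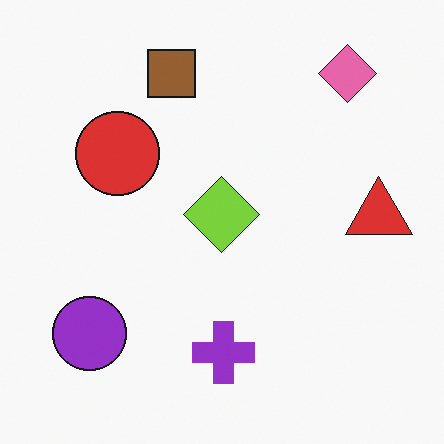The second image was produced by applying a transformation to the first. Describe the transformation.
This is the original image flipped horizontally (left ↔ right).

The red triangle is in the left of the first image and the right of the second — shapes on opposite sides of the vertical midline have swapped in a mirror flip.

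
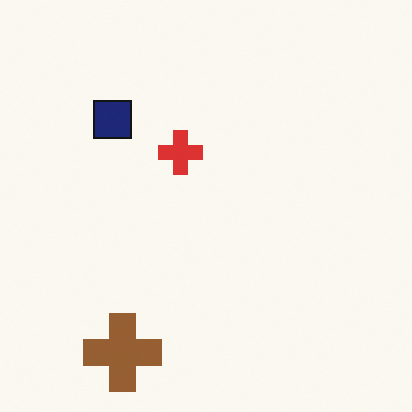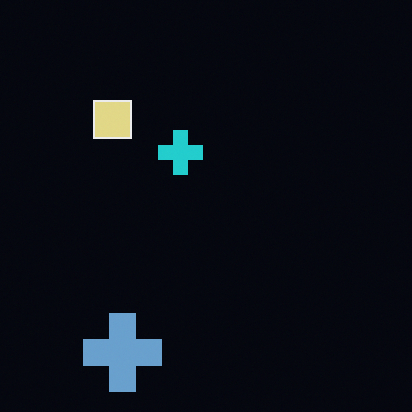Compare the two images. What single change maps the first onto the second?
The second image is the first color-inverted (negative).

The light background has become dark and every shape's color is its complement — a photographic negative.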